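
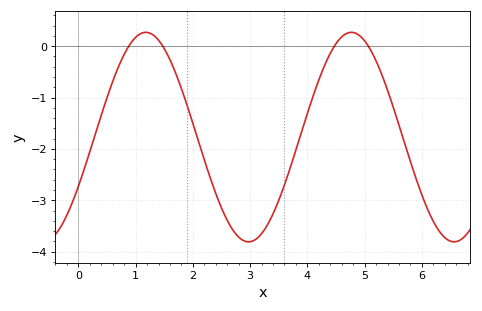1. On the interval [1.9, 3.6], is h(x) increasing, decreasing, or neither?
neither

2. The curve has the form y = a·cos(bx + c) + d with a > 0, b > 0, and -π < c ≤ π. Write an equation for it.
y = 2.04cos(1.75x - 2.06) - 1.77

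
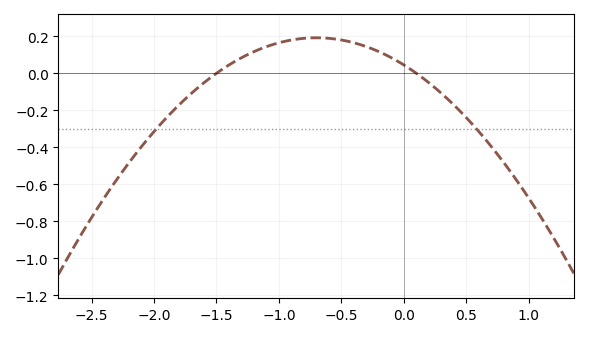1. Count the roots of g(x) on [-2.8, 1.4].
2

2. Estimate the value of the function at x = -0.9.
0.18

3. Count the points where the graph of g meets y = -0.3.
2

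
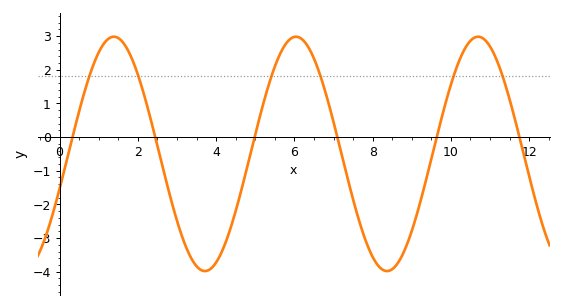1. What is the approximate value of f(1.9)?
2.18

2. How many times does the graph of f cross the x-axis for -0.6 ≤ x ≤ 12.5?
6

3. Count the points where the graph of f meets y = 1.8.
6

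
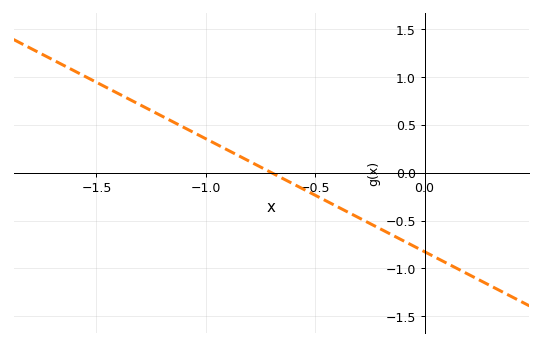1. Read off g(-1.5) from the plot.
0.944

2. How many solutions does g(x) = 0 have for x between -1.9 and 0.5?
1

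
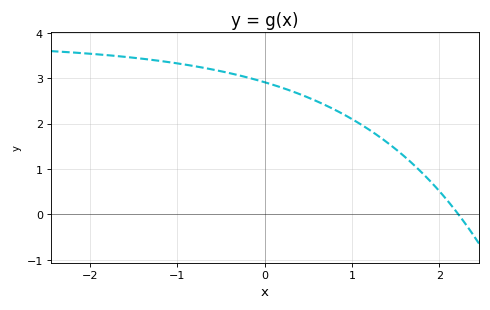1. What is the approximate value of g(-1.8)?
3.5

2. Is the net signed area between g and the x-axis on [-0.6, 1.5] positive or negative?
positive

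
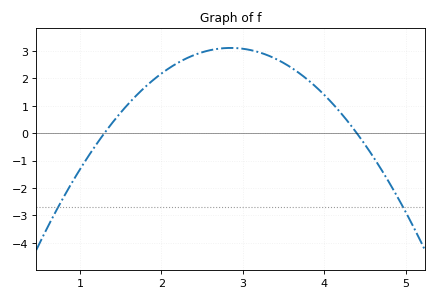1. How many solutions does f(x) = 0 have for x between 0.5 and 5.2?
2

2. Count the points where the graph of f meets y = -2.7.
2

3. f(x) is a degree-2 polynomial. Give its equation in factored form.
y = -1.29(x - 1.3)(x - 4.4)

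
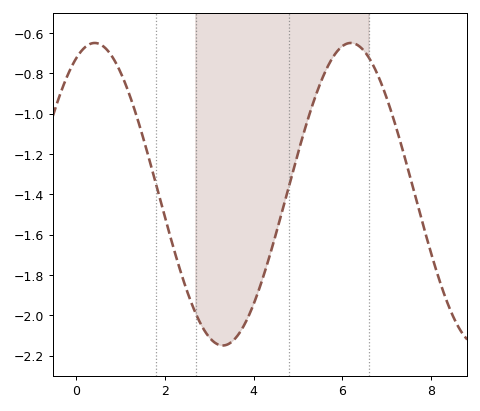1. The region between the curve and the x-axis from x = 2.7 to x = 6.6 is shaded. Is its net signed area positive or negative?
negative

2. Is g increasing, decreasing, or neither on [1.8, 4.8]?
neither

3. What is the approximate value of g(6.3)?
-0.656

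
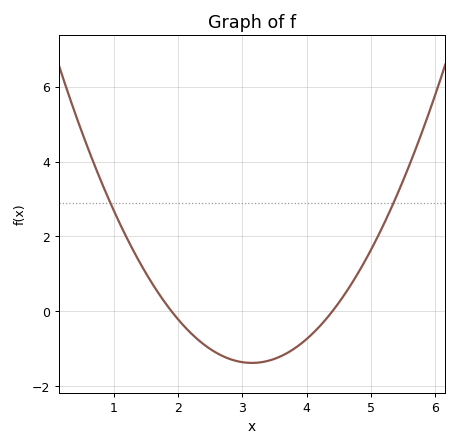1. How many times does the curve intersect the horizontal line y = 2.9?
2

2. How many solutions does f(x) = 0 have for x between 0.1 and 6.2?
2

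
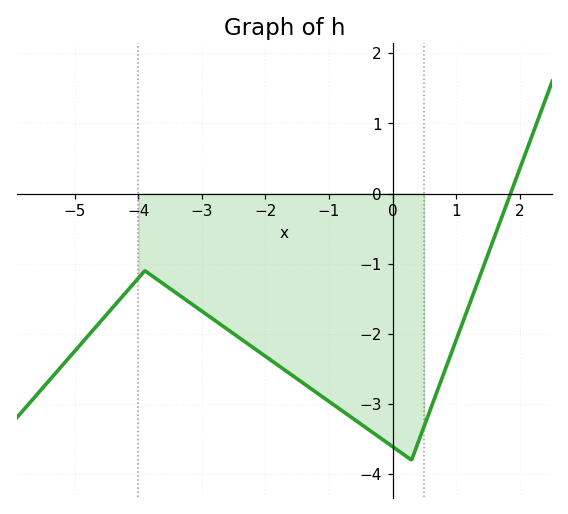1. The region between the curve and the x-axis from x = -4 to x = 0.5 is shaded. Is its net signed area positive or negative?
negative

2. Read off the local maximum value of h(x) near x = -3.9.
-1.1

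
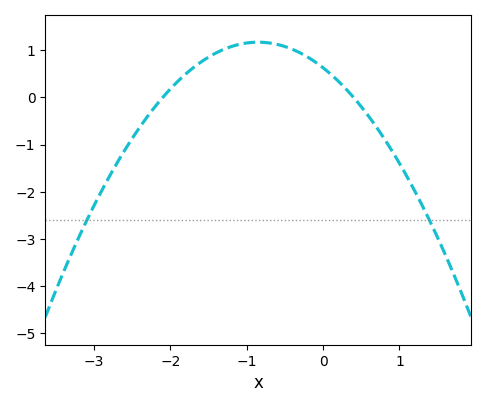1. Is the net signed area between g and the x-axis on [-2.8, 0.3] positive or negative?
positive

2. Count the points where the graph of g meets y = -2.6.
2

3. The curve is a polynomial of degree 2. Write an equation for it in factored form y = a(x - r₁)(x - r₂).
y = -0.75(x + 2.1)(x - 0.4)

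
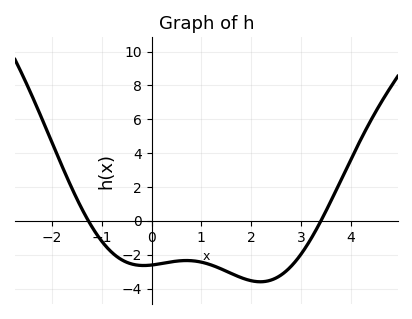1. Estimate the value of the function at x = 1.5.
-3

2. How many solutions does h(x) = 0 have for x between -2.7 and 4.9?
2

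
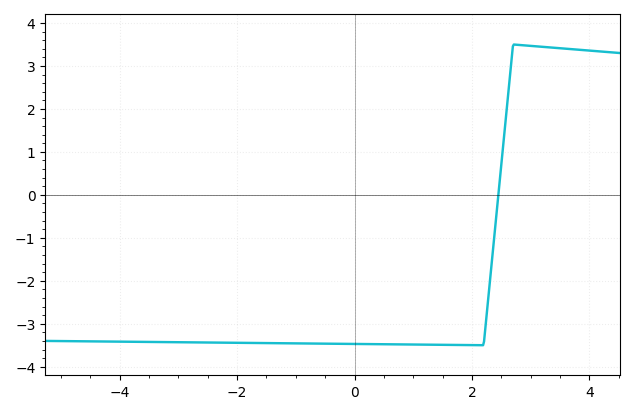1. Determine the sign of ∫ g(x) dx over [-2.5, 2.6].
negative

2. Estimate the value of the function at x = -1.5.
-3.45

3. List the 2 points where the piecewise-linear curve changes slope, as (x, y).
(2.2, -3.5); (2.7, 3.5)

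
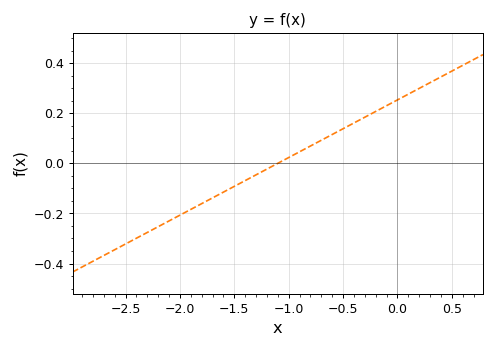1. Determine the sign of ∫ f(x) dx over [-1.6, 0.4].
positive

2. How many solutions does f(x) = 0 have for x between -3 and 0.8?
1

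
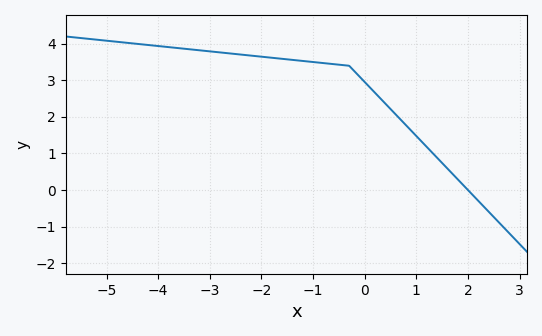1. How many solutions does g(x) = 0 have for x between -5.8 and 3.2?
1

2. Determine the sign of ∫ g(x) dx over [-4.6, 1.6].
positive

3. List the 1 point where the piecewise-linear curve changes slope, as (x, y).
(-0.3, 3.4)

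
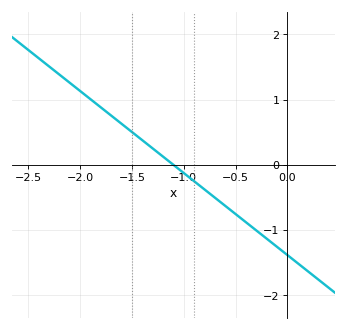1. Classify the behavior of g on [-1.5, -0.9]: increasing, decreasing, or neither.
decreasing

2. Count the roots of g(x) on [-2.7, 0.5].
1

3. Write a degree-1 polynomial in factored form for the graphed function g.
y = -1.26(x + 1.1)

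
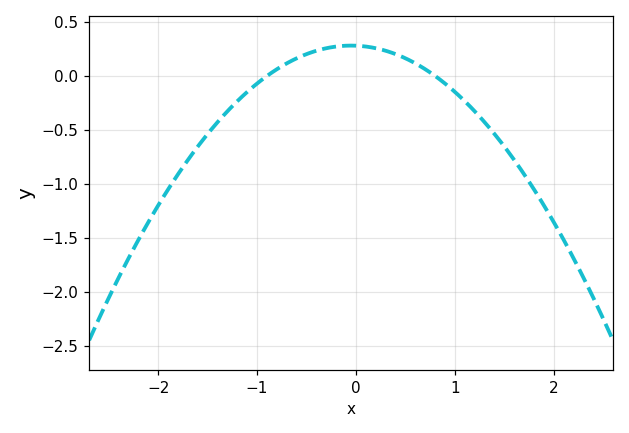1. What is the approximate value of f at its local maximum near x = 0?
0.3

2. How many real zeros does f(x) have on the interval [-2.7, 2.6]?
2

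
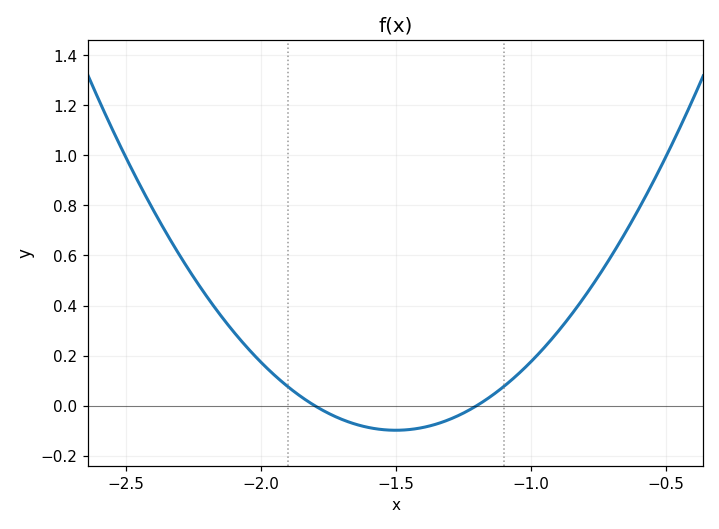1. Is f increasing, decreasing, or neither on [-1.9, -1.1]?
neither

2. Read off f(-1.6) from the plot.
-0.087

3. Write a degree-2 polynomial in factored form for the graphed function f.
y = 1.09(x + 1.8)(x + 1.2)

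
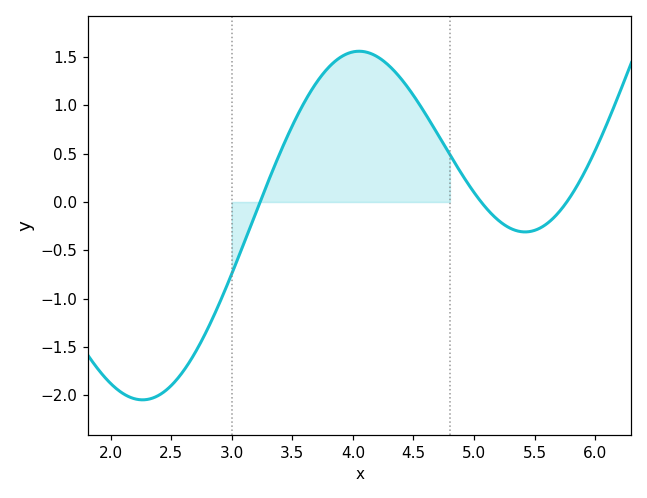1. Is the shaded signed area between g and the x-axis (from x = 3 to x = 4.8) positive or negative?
positive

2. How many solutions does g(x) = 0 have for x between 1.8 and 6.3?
3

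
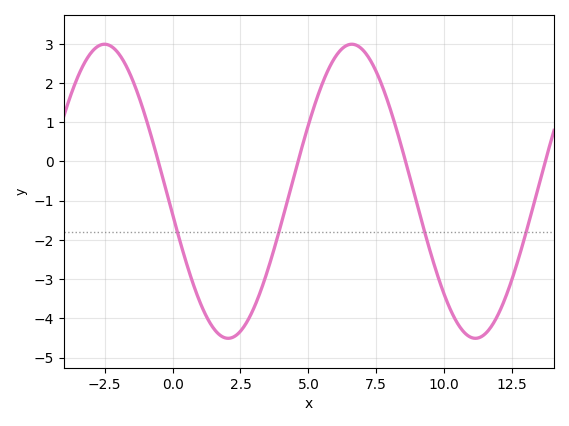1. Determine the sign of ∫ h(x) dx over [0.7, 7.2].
negative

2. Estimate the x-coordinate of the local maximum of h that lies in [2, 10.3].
6.5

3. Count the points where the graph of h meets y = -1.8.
4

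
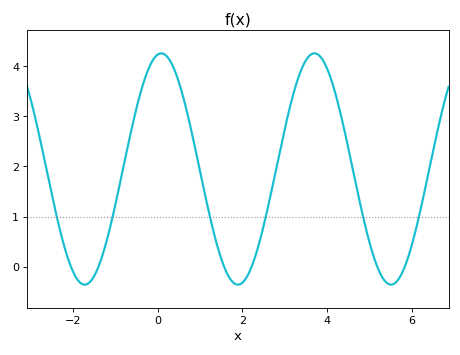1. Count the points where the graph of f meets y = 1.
6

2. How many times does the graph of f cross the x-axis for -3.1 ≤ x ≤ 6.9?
6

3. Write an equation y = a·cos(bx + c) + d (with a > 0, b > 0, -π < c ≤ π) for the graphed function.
y = 2.31cos(1.7x - 0.15) + 1.95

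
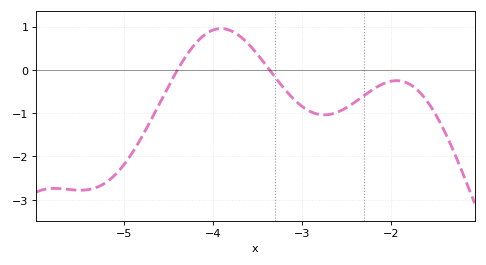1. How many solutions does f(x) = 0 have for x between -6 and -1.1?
2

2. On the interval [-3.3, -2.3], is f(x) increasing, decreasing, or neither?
neither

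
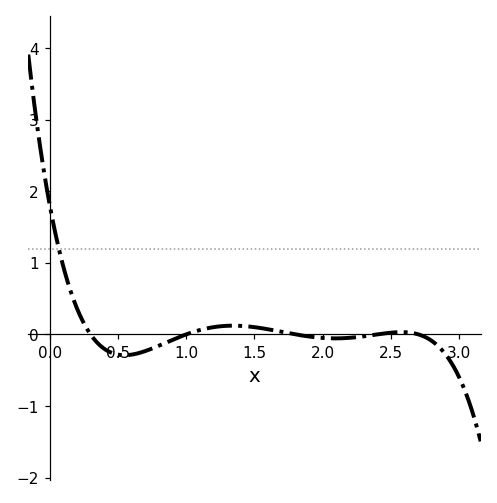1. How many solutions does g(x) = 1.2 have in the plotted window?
1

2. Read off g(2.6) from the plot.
0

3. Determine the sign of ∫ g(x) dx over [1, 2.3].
positive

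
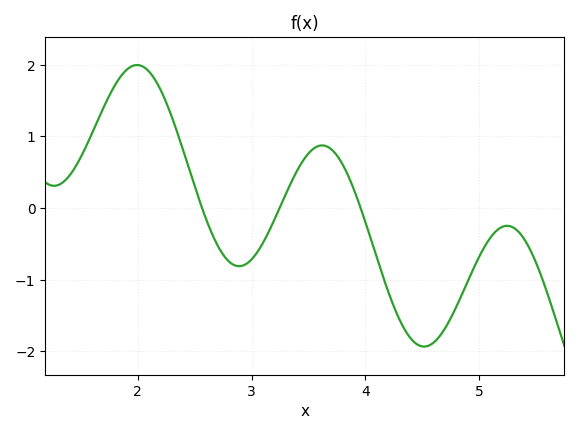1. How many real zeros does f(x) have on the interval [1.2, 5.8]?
3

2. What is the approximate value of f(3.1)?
-0.5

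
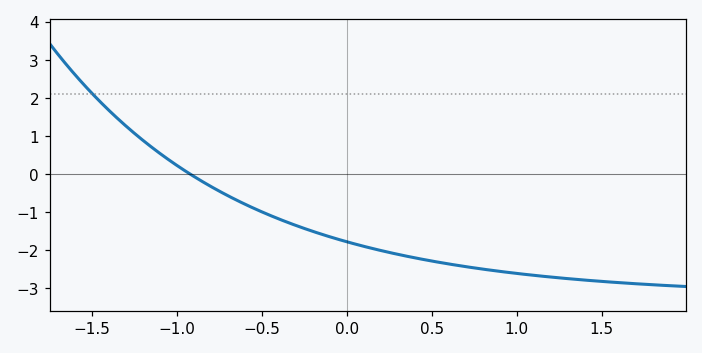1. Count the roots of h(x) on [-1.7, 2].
1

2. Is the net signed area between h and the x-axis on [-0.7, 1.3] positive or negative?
negative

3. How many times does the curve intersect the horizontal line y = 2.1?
1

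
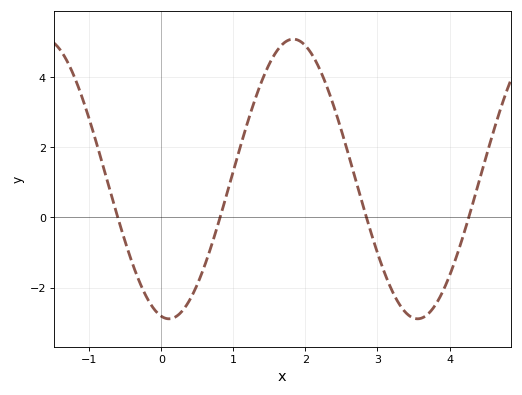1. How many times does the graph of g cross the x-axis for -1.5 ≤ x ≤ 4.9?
4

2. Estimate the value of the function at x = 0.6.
-1.4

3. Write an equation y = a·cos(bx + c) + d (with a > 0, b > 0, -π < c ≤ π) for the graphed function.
y = 3.98cos(1.8x + 3) + 1.09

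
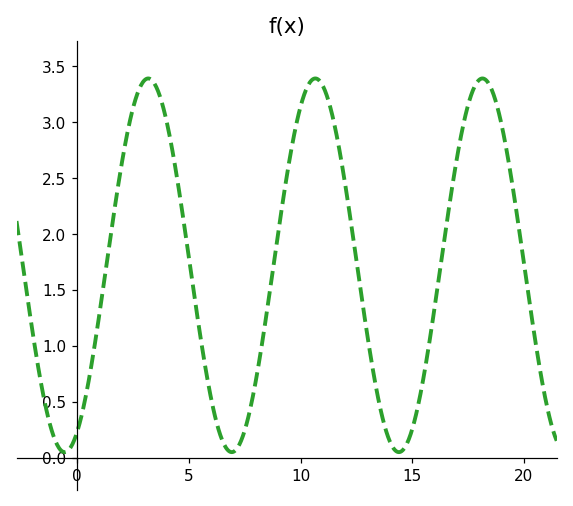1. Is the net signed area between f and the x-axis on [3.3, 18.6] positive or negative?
positive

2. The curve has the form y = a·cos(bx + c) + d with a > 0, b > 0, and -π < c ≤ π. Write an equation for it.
y = 1.67cos(0.84x - 2.67) + 1.72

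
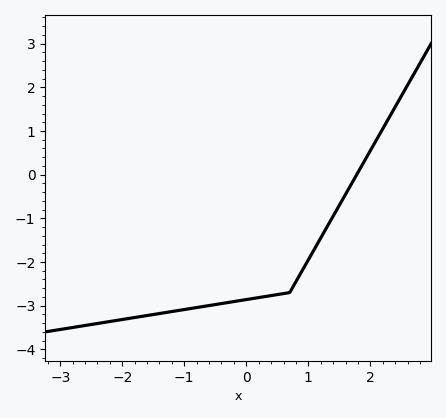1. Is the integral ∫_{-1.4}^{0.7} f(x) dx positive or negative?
negative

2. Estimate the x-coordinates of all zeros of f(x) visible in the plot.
1.8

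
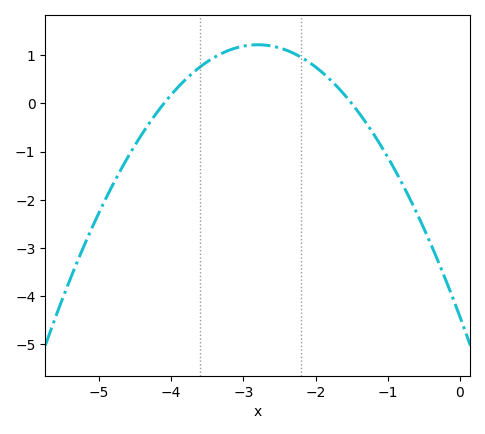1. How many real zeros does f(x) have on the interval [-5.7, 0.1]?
2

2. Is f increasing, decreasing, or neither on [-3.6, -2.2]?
neither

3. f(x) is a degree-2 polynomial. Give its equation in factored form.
y = -0.72(x + 4.1)(x + 1.5)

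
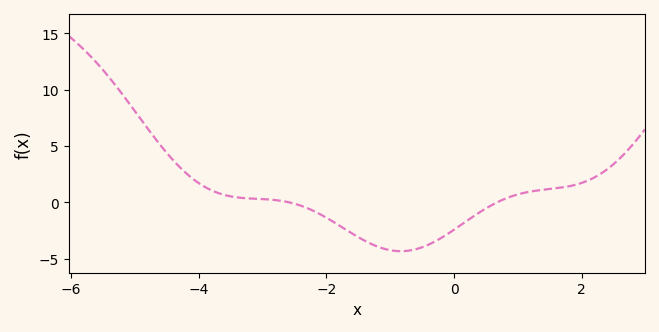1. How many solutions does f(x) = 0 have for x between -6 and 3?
2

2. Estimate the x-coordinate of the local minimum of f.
-0.8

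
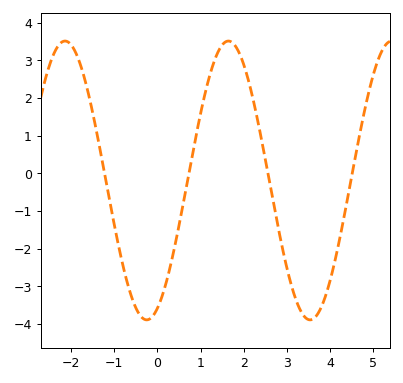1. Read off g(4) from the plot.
-2.86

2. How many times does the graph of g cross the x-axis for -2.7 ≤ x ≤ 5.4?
4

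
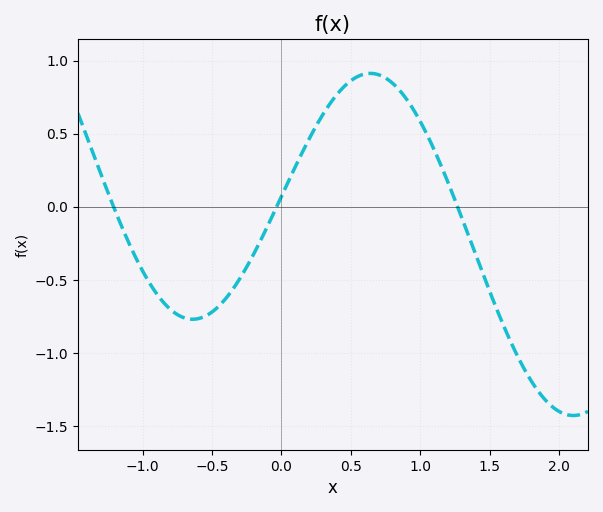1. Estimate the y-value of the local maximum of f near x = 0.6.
0.913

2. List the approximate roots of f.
-1.21, -0.035, 1.27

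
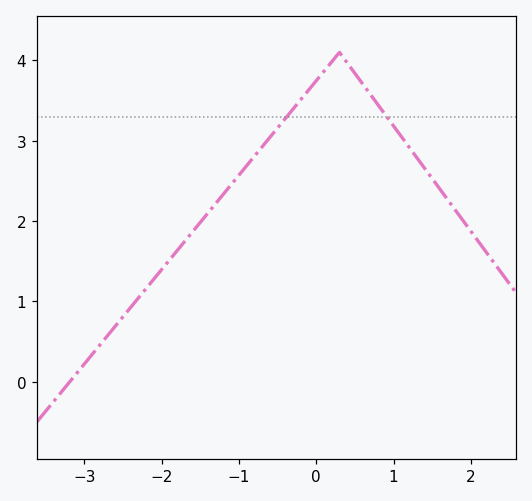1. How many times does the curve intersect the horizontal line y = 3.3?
2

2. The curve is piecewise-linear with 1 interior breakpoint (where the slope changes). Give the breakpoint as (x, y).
(0.3, 4.1)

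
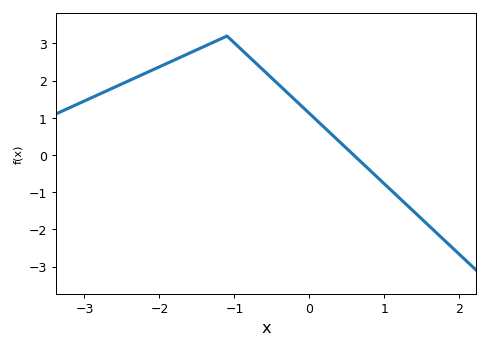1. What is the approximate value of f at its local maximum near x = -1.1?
3.2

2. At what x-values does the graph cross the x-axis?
0.6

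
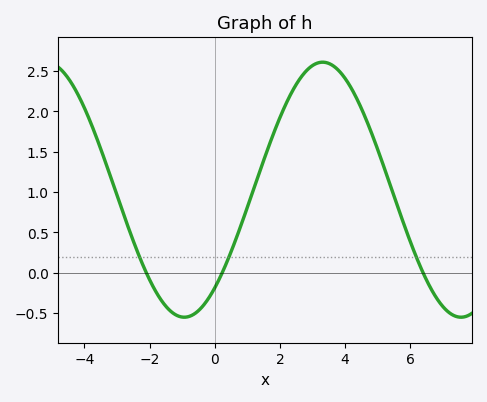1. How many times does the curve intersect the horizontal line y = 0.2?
3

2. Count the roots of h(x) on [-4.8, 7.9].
3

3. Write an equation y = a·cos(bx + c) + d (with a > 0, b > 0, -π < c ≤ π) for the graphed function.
y = 1.58cos(0.74x - 2.45) + 1.03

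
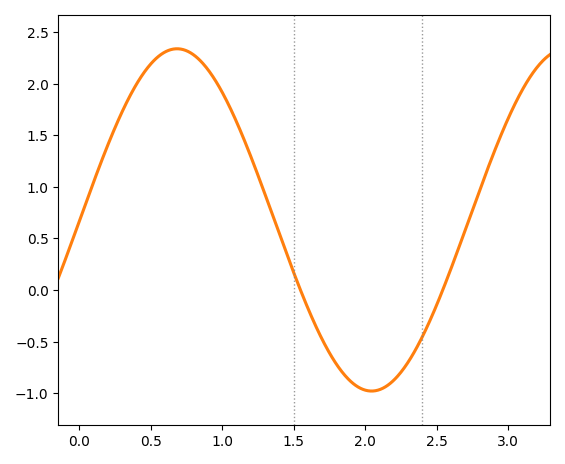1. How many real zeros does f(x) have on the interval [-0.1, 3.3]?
2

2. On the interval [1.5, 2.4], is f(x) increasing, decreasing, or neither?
neither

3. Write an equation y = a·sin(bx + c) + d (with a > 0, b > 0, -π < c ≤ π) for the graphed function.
y = 1.66sin(2.3x - 0.01) + 0.68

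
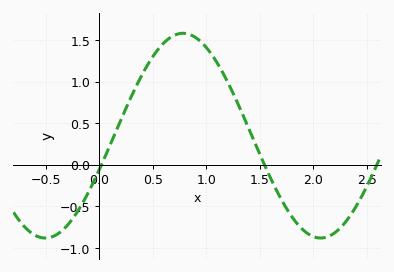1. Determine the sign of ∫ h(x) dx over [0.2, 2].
positive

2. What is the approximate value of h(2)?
-0.85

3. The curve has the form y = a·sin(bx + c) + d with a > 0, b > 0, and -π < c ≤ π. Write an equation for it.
y = 1.23sin(2.4x - 0.34) + 0.35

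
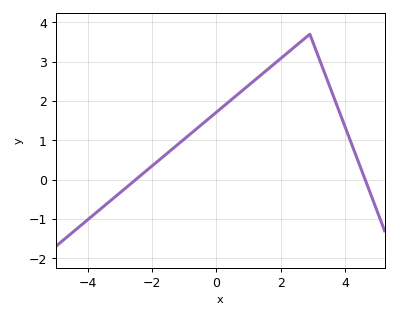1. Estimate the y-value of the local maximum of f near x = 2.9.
3.7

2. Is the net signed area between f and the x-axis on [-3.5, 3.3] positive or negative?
positive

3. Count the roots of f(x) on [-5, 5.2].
2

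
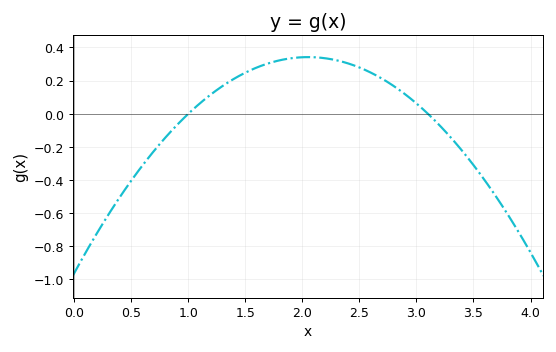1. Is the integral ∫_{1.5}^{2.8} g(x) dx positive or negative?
positive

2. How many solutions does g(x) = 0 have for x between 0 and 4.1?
2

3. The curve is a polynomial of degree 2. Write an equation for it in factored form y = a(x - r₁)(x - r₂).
y = -0.31(x - 1)(x - 3.1)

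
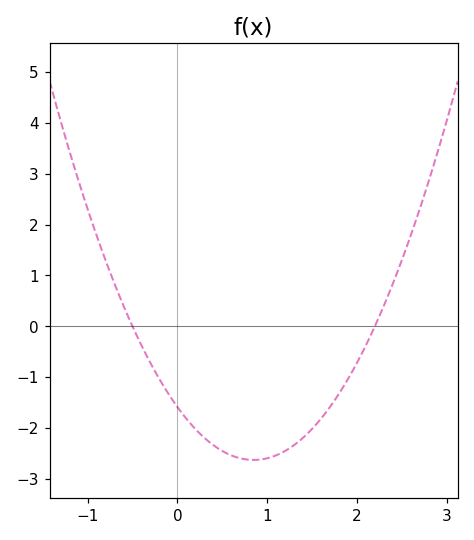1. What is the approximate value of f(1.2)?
-2.45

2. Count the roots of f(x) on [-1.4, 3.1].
2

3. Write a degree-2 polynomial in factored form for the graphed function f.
y = 1.44(x + 0.5)(x - 2.2)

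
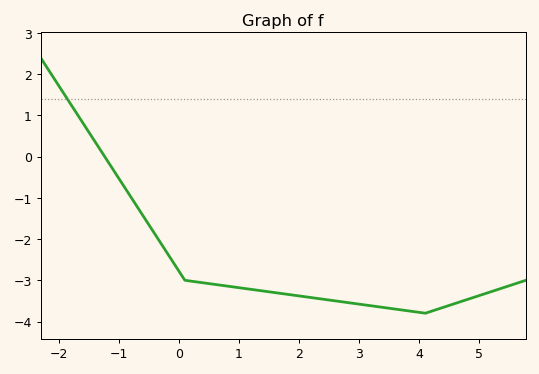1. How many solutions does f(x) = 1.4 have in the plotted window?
1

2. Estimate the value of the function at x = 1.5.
-3.3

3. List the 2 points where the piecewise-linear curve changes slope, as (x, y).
(0.1, -3); (4.1, -3.8)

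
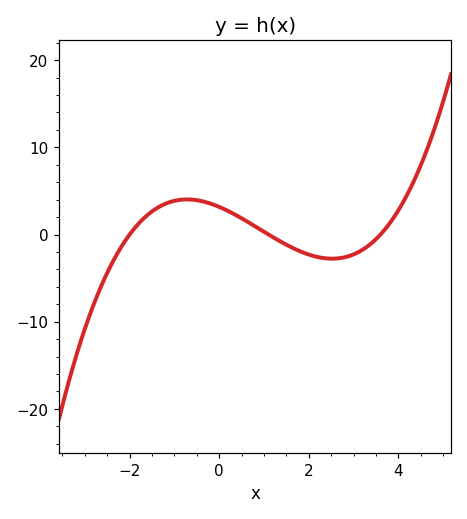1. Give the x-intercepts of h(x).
-2, 1.2, 3.6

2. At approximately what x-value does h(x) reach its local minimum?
2.6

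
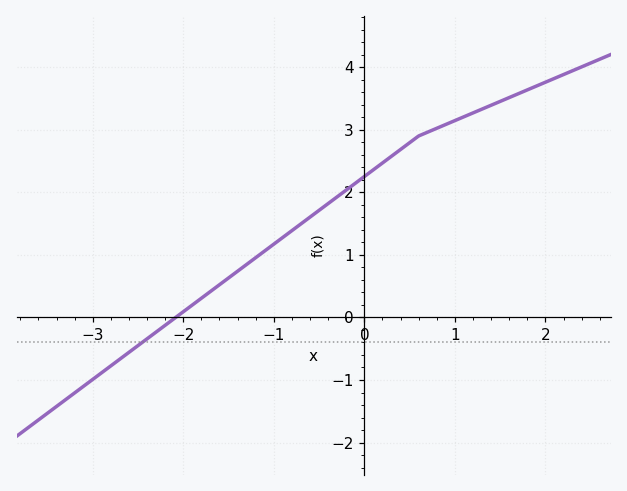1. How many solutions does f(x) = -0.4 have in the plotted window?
1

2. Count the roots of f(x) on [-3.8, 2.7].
1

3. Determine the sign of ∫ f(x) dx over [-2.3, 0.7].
positive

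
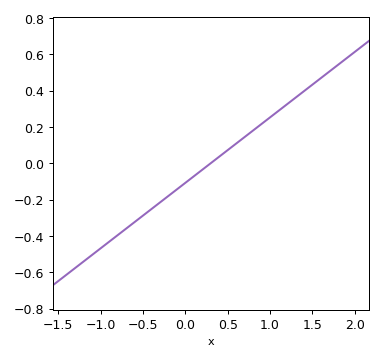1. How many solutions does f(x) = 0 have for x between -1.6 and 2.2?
1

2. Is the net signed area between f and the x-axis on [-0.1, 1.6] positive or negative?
positive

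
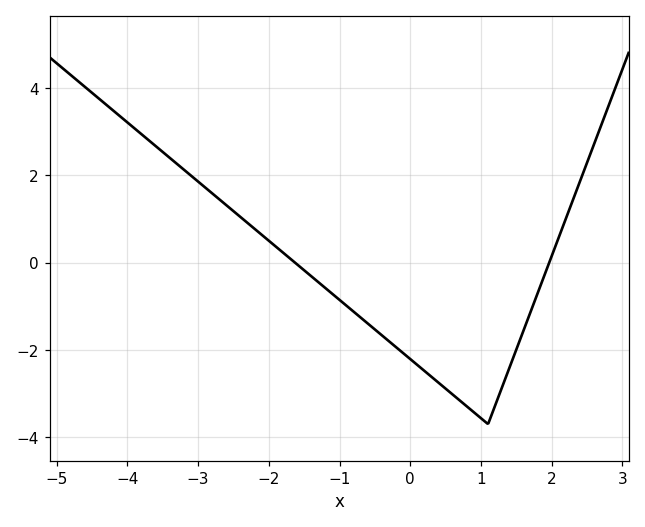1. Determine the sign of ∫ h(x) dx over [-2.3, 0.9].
negative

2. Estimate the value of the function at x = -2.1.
0.637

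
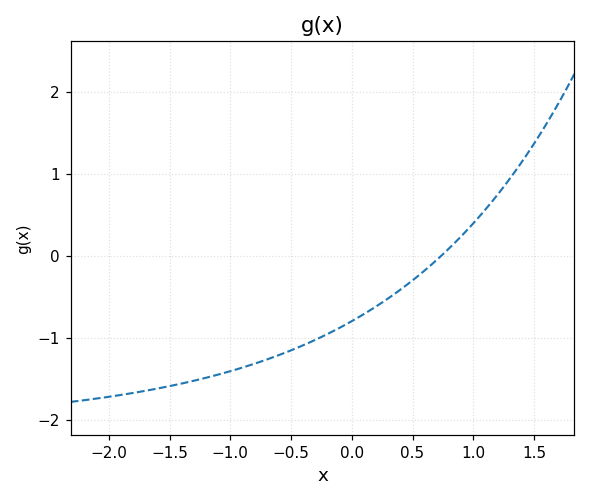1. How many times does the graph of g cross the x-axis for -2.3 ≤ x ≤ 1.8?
1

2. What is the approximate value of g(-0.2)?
-0.957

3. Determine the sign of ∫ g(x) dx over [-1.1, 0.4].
negative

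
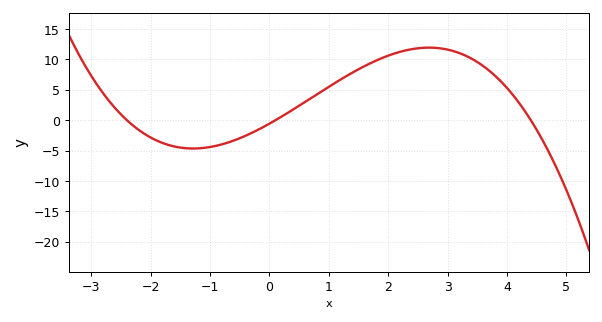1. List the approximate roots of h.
-2.4, 0.1, 4.4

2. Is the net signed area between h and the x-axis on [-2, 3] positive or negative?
positive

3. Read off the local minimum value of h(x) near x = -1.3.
-4.65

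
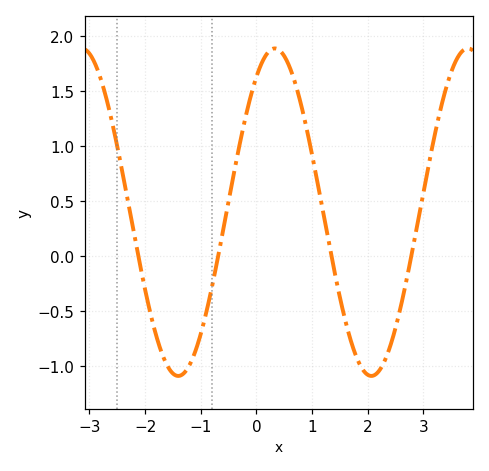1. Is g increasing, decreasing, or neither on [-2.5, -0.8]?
neither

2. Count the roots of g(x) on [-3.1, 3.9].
4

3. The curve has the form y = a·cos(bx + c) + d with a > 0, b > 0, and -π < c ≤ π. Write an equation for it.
y = 1.49cos(1.8x - 0.6) + 0.4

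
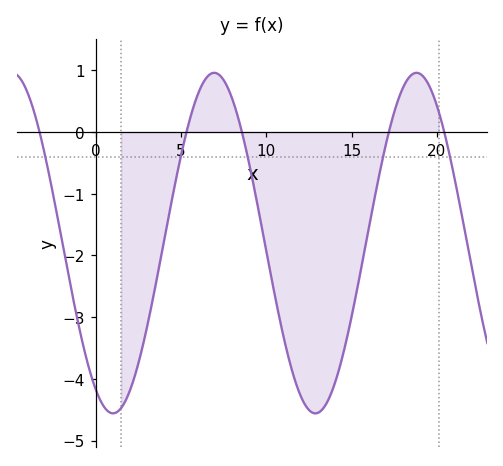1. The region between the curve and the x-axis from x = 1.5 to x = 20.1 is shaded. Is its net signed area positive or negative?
negative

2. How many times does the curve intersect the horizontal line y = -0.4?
5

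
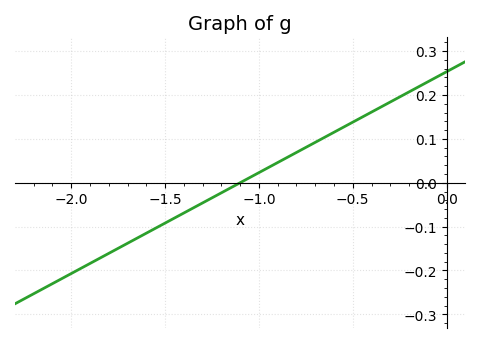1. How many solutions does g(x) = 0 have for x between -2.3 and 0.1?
1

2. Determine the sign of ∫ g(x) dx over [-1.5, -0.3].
positive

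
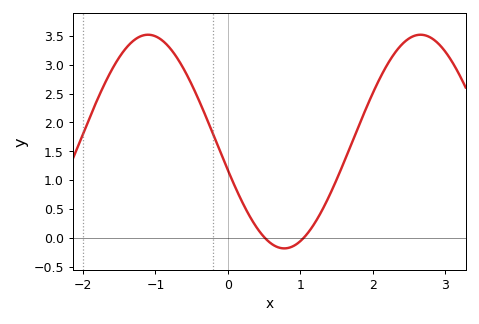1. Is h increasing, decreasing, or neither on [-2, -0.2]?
neither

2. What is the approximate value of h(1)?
-0.055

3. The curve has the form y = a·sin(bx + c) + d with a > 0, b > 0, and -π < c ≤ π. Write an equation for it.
y = 1.85sin(1.67x - 2.87) + 1.67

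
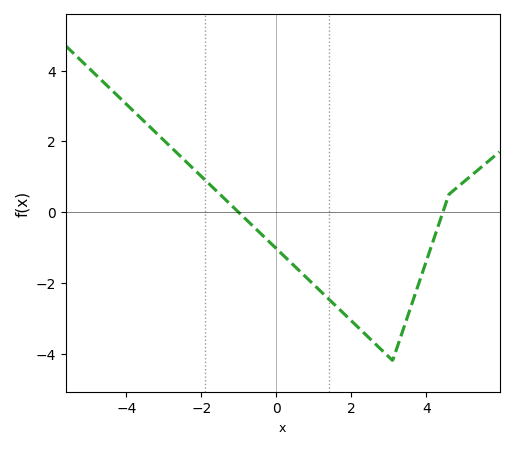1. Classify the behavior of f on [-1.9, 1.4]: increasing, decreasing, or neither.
decreasing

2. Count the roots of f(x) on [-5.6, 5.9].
2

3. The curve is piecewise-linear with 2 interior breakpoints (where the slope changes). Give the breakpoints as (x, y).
(3.1, -4.2); (4.6, 0.5)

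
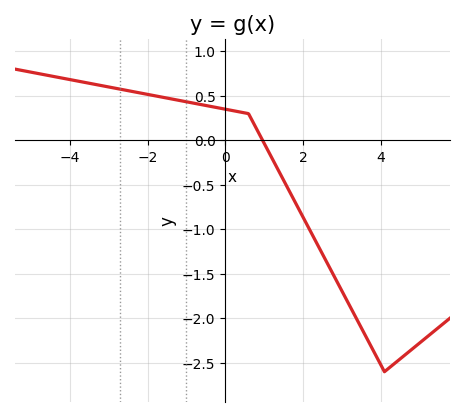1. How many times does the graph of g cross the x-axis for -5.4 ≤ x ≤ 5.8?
1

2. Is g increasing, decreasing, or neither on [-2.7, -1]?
decreasing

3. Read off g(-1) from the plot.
0.45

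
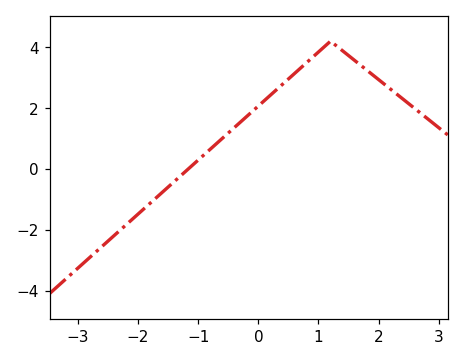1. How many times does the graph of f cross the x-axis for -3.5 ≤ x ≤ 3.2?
1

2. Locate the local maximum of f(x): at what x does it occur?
1.2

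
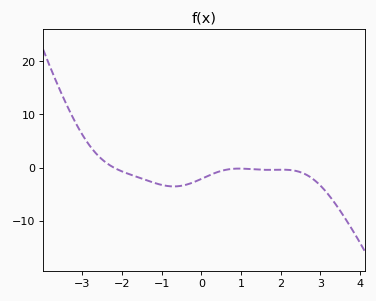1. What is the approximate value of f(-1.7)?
-1.56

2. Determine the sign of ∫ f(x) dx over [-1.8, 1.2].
negative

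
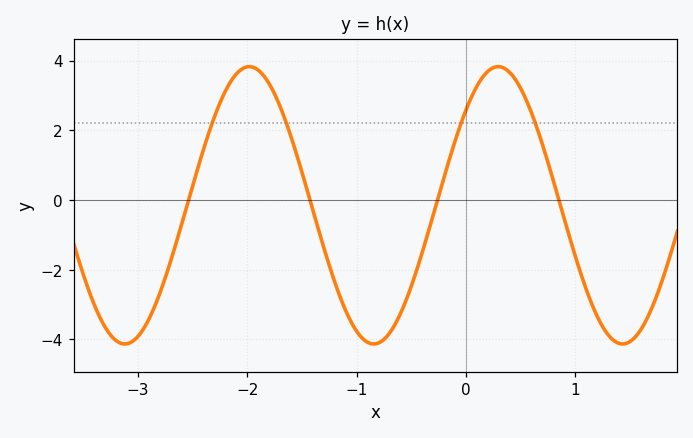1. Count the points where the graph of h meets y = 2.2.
4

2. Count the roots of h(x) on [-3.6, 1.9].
4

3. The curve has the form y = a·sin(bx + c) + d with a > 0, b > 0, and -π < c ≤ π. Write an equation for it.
y = 3.98sin(2.8x + 0.76) - 0.15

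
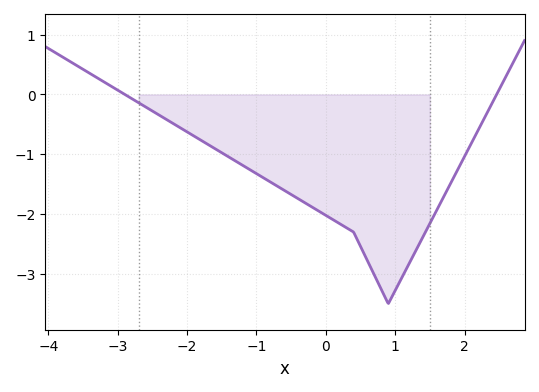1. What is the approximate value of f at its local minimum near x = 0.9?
-3.5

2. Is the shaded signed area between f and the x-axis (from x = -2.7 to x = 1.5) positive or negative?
negative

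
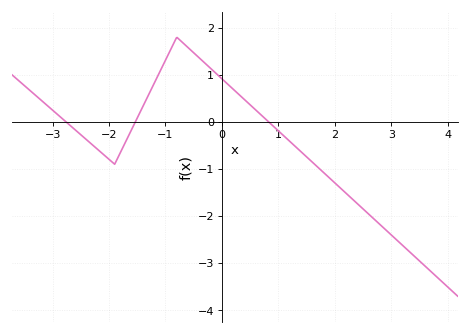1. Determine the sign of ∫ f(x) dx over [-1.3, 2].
positive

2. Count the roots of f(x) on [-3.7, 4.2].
3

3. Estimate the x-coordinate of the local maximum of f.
-0.801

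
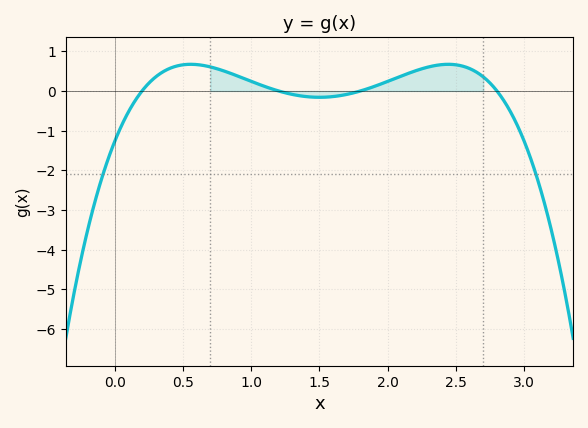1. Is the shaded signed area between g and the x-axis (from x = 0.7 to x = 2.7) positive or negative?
positive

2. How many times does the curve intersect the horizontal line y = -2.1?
2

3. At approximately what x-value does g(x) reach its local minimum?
1.5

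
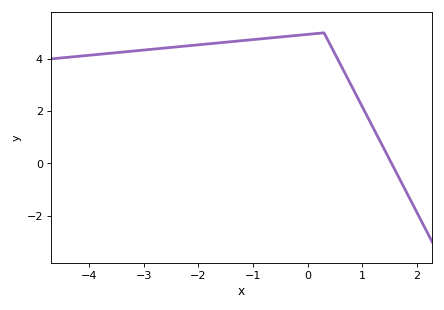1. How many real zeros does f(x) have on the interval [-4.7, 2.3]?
1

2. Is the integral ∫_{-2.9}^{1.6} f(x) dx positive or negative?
positive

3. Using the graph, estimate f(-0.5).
4.84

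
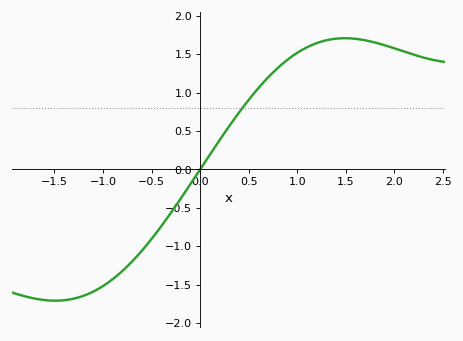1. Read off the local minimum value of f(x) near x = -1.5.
-1.7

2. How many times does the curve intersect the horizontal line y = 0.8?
1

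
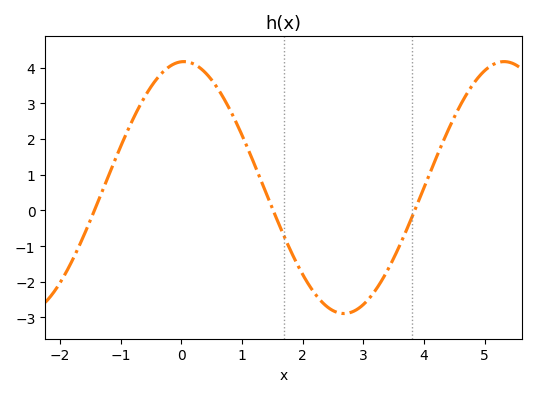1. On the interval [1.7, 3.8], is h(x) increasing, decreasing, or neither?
neither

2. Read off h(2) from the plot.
-1.8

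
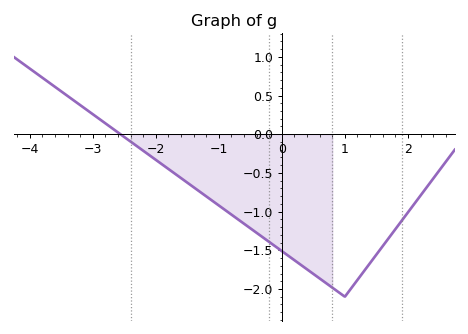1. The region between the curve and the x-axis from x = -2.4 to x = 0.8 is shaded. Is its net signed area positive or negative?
negative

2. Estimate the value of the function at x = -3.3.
0.45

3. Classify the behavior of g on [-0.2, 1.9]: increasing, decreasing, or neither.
neither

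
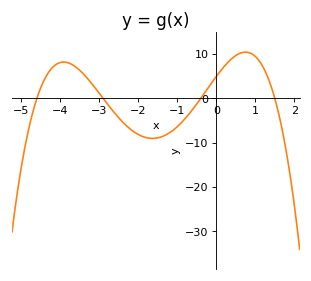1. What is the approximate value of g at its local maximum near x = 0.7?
10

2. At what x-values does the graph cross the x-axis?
-4.6, -2.9, -0.4, 1.5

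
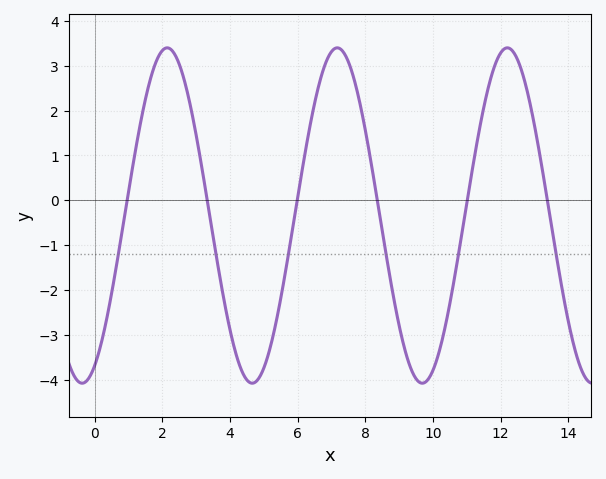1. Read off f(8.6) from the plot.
-1.13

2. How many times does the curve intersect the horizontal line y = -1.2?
6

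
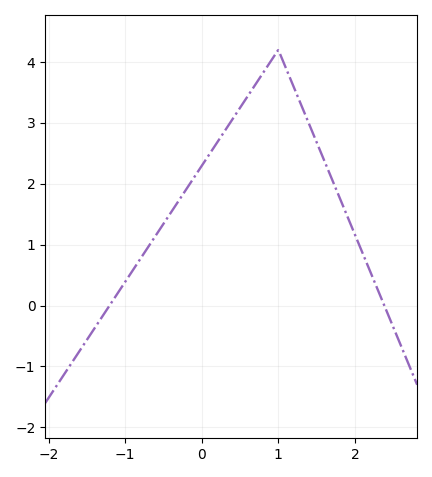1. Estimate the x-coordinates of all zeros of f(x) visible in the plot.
-1.2, 2.38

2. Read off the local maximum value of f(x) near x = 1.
4.2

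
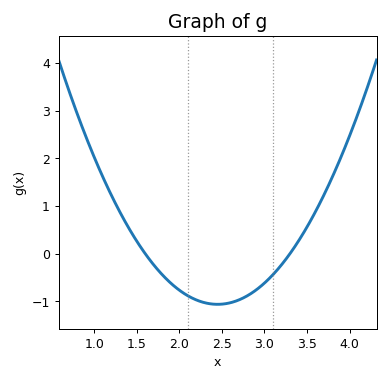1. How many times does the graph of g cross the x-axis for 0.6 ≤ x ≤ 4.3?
2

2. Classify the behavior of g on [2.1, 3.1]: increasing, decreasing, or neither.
neither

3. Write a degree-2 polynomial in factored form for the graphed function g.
y = 1.47(x - 1.6)(x - 3.3)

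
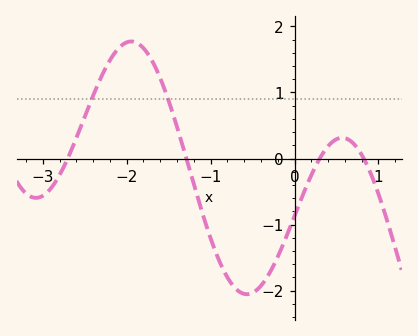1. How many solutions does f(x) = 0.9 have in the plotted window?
2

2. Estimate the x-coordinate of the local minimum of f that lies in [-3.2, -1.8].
-3.08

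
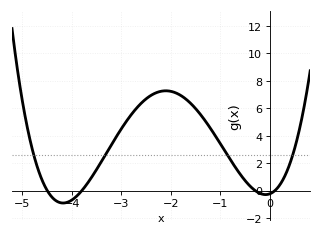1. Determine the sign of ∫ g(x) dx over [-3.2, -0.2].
positive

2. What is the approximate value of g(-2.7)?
6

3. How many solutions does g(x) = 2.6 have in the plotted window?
4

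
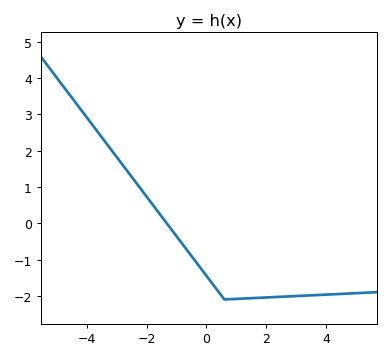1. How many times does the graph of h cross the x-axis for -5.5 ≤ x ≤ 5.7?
1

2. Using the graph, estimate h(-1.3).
-0.027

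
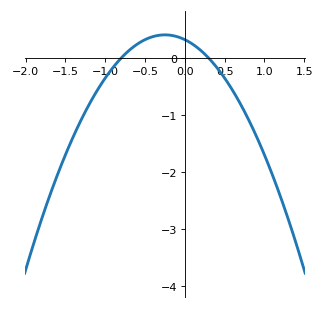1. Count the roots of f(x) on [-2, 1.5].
2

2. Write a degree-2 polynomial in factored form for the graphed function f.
y = -1.35(x + 0.8)(x - 0.3)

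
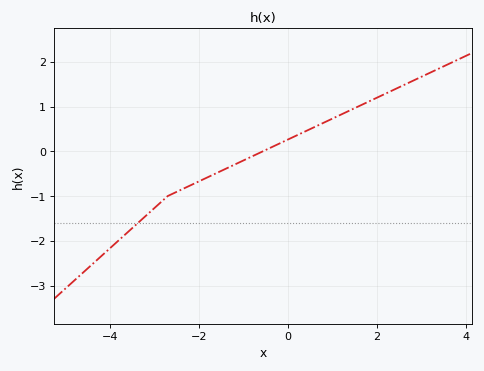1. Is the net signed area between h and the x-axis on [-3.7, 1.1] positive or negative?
negative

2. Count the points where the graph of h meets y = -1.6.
1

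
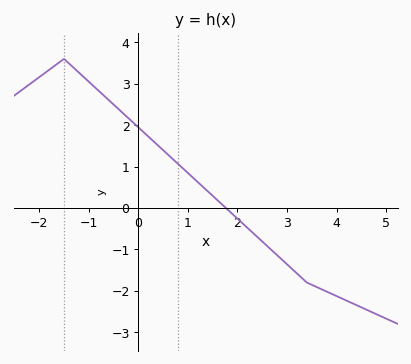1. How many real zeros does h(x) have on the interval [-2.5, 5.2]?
1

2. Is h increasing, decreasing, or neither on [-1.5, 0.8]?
decreasing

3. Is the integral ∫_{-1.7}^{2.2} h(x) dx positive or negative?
positive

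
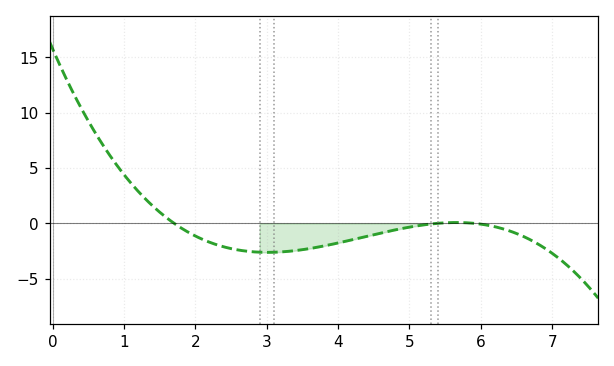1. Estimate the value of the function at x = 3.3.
-2.53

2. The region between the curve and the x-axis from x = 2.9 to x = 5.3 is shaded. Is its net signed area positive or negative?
negative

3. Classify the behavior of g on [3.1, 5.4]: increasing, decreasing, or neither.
increasing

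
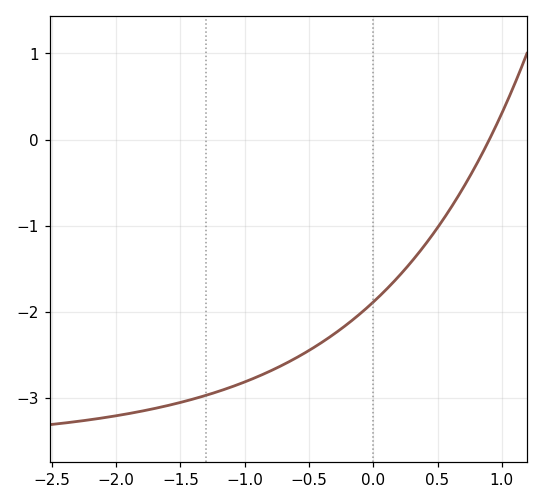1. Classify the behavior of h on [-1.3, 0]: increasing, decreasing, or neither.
increasing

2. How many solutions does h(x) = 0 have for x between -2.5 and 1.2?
1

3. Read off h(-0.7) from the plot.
-2.62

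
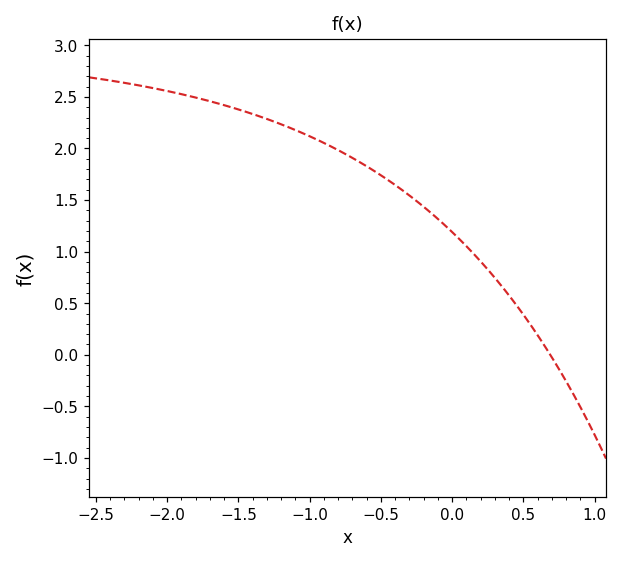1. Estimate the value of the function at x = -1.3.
2.3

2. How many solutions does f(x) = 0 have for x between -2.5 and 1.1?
1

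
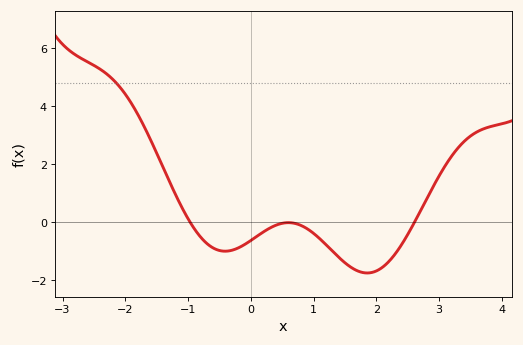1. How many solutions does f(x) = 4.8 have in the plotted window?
1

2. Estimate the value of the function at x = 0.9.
-0.2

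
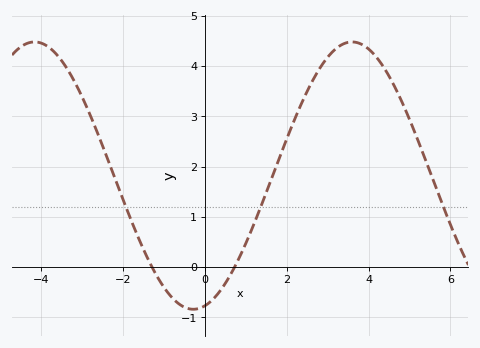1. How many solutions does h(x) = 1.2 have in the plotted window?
3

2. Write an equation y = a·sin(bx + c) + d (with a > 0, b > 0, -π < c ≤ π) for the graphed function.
y = 2.66sin(0.81x - 1.34) + 1.82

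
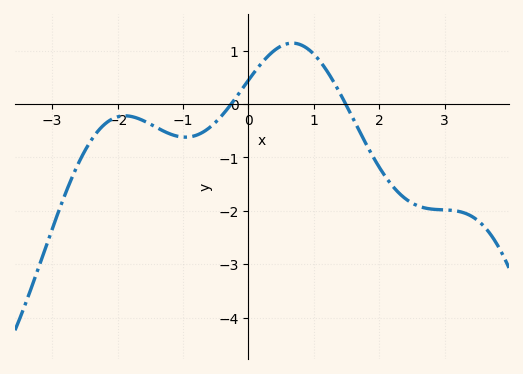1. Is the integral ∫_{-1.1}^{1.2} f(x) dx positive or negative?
positive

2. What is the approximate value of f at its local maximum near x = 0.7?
1.14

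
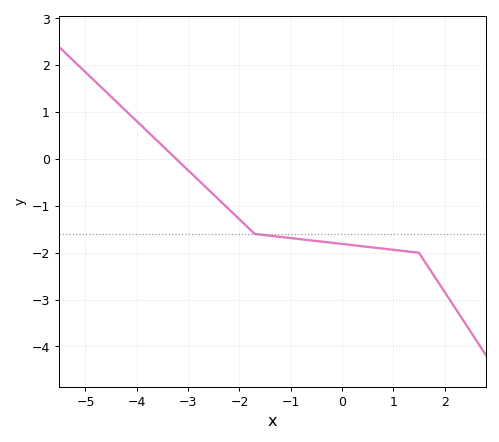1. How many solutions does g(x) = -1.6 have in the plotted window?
1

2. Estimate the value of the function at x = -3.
-0.24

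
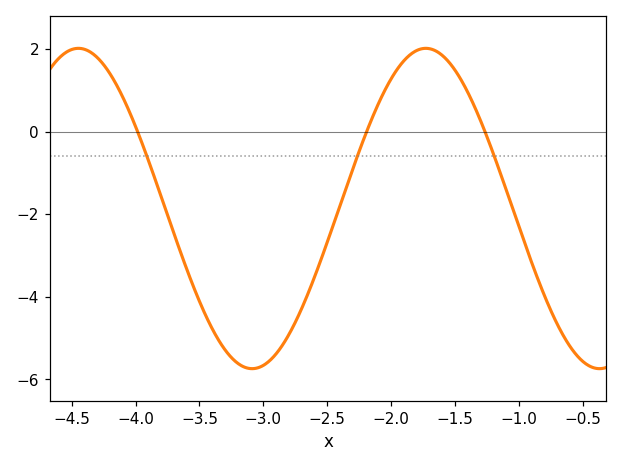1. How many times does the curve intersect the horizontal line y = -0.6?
3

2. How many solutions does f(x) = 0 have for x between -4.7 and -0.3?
3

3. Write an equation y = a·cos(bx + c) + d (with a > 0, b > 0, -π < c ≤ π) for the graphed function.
y = 3.88cos(2.3x - 2.3) - 1.86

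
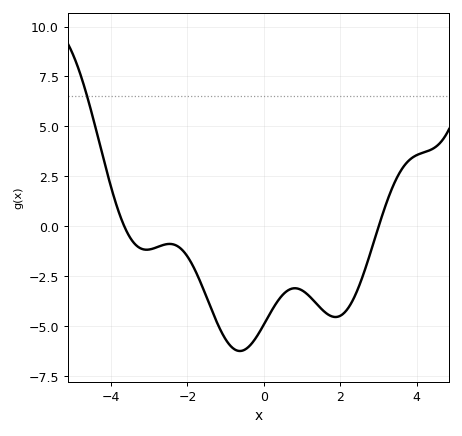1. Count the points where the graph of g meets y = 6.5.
1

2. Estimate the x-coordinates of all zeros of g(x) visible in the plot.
-3.6, 3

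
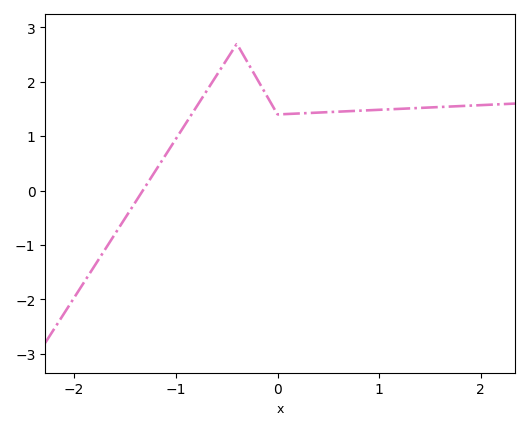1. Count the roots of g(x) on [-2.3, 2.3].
1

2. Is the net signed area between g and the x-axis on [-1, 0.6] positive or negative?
positive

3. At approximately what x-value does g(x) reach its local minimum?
0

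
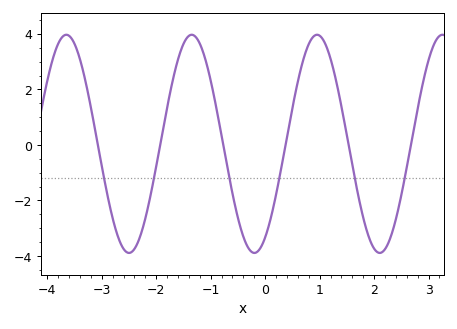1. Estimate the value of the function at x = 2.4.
-2.6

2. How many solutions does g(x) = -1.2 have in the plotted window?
6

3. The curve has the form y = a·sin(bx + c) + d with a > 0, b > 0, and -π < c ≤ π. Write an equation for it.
y = 3.93sin(2.7x - 1) + 0.04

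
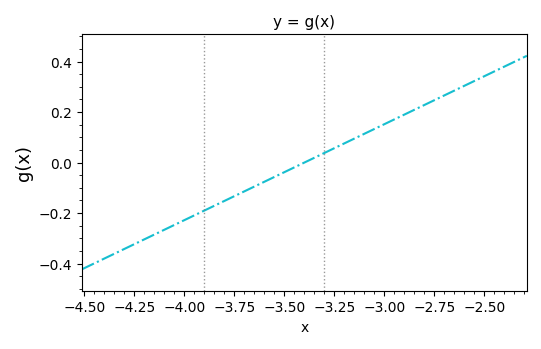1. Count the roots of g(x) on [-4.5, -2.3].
1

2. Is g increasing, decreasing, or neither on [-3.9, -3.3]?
increasing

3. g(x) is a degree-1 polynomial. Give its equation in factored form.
y = 0.38(x + 3.4)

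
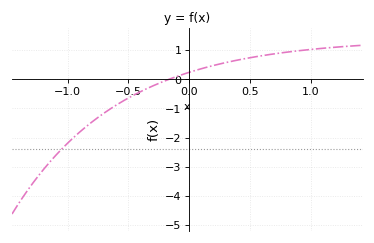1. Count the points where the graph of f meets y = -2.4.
1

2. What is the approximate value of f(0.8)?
0.9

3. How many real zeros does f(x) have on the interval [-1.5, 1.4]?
1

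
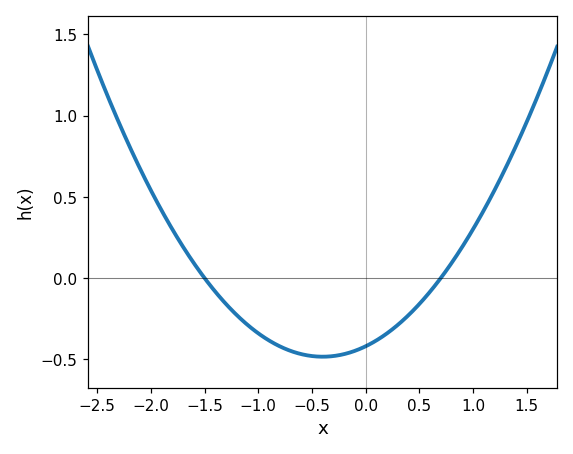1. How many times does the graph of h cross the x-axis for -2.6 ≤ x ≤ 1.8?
2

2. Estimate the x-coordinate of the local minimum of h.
-0.4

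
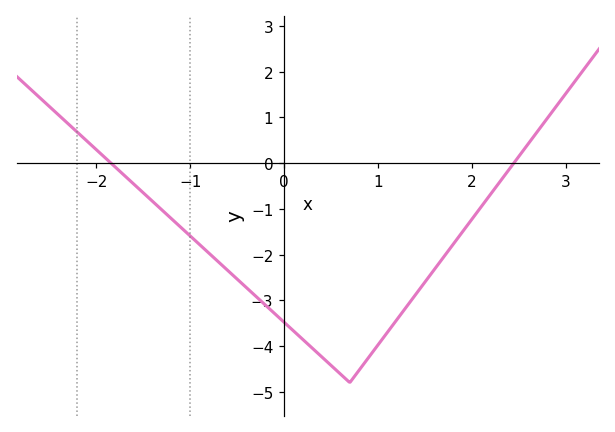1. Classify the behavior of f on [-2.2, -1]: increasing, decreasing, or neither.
decreasing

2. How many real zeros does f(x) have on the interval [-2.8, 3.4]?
2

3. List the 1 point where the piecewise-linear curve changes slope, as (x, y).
(0.7, -4.8)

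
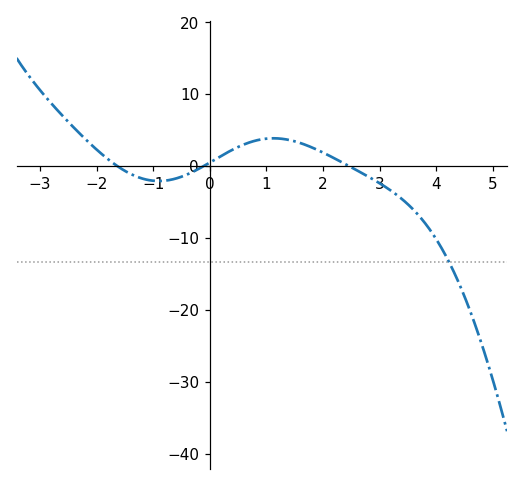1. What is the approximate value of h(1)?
3.83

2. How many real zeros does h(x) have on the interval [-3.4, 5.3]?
3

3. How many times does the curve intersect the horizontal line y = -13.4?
1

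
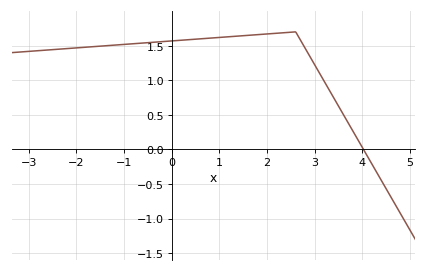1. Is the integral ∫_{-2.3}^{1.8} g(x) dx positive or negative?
positive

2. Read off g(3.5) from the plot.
0.623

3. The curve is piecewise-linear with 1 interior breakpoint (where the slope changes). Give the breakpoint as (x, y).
(2.6, 1.7)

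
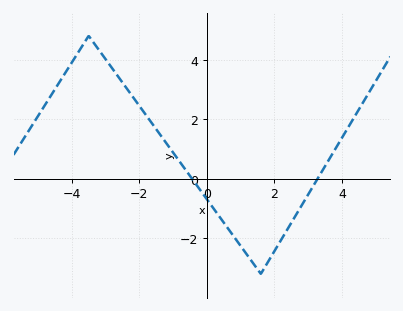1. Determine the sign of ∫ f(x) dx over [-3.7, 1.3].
positive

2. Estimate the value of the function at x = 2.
-2.4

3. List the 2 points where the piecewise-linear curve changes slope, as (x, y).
(-3.5, 4.8); (1.6, -3.2)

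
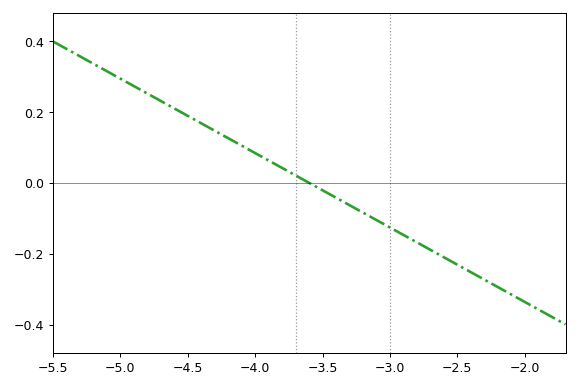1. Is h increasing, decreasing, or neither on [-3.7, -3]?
decreasing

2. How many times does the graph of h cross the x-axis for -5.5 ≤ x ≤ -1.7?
1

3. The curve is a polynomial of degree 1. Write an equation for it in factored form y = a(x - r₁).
y = -0.21(x + 3.6)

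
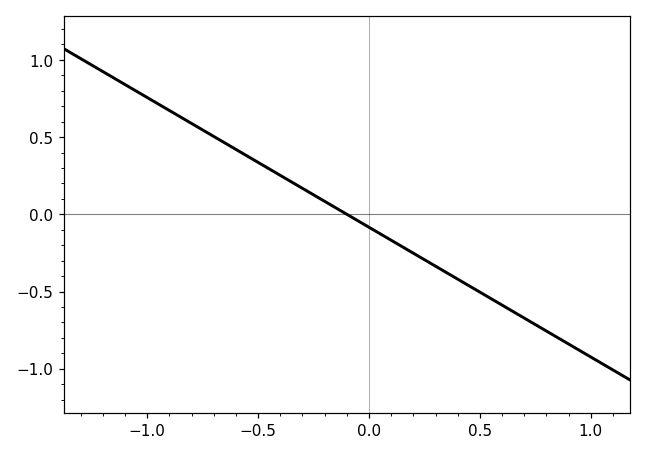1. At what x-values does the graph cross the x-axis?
-0.1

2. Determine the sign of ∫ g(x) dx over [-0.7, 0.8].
negative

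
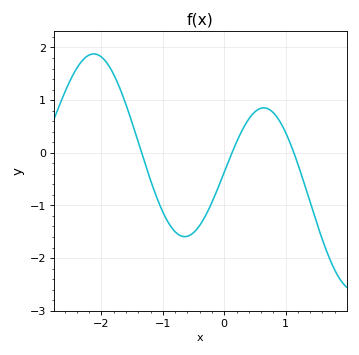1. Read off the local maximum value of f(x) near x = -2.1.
1.9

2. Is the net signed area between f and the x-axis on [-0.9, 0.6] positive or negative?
negative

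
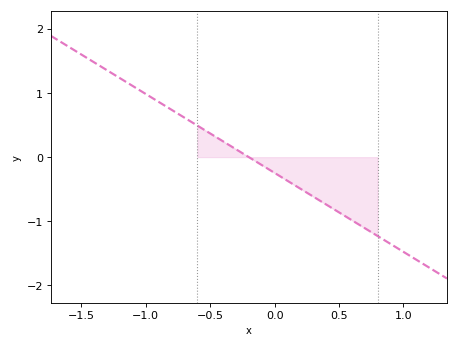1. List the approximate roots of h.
-0.2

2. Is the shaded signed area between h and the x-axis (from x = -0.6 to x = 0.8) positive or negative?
negative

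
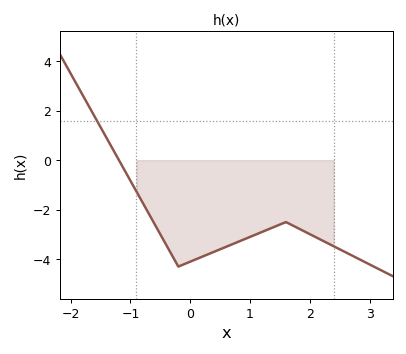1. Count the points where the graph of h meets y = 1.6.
1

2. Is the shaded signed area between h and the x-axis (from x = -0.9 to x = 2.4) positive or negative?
negative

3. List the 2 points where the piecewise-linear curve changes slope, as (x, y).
(-0.2, -4.3); (1.6, -2.5)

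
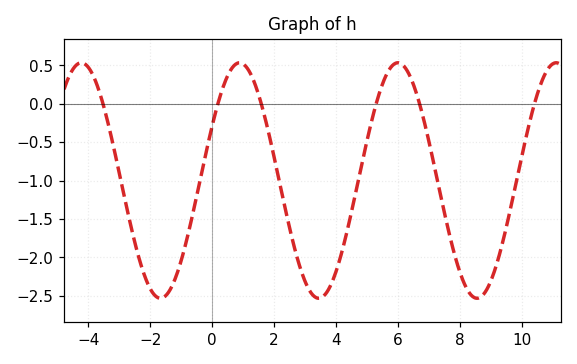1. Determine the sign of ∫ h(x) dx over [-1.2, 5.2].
negative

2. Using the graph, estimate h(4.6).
-1.2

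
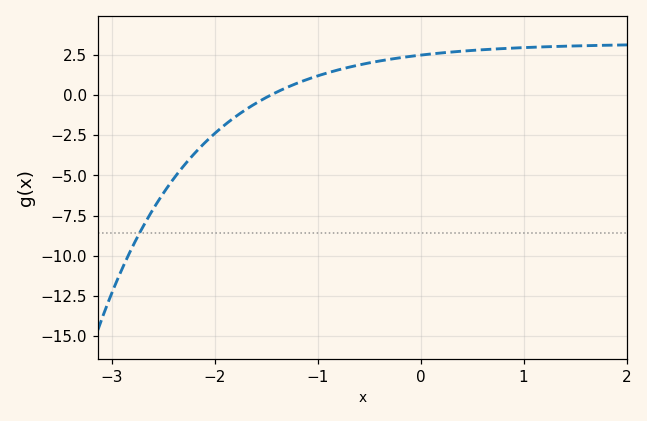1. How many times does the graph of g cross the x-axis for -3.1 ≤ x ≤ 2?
1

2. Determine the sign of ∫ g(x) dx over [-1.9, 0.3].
positive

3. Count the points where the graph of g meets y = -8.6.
1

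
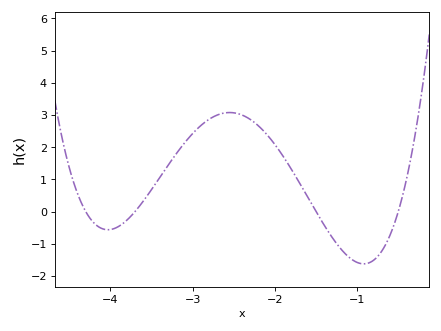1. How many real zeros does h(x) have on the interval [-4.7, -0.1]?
4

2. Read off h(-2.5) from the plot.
3.07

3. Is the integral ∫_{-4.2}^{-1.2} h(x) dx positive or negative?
positive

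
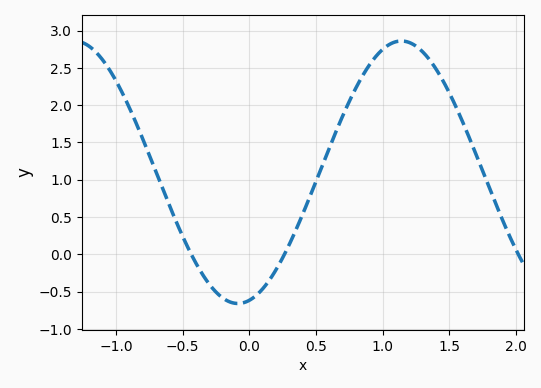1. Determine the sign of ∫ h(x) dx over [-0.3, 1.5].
positive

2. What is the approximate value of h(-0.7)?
1.1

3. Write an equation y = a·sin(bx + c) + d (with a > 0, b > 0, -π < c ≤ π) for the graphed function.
y = 1.76sin(2.6x - 1.4) + 1.1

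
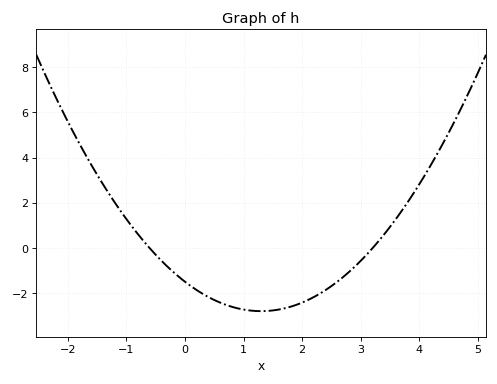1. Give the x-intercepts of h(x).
-0.6, 3.2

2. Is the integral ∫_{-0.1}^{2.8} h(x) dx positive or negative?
negative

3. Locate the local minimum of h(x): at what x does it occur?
1.4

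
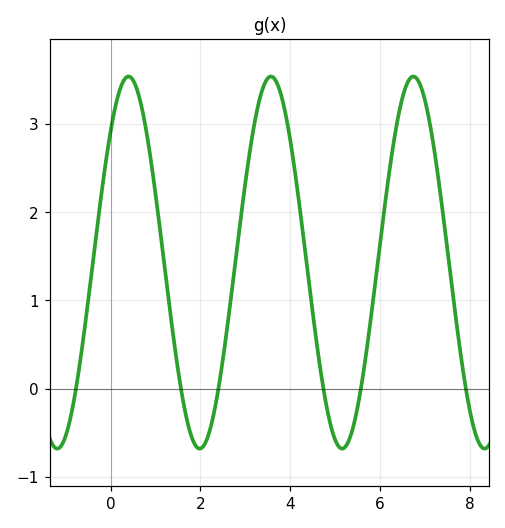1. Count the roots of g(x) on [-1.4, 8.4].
6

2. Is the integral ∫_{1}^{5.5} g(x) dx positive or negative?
positive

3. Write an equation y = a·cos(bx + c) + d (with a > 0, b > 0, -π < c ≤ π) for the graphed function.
y = 2.11cos(2x - 0.79) + 1.43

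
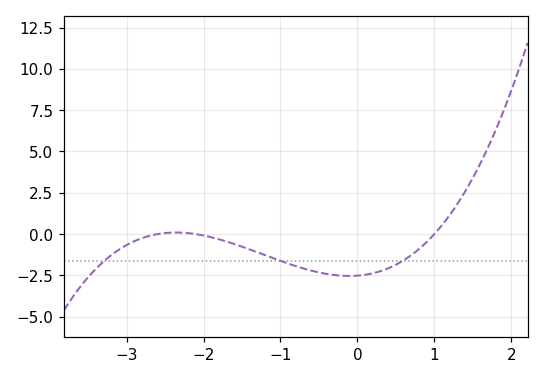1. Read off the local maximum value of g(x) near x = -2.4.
0.096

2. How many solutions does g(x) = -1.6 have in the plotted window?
3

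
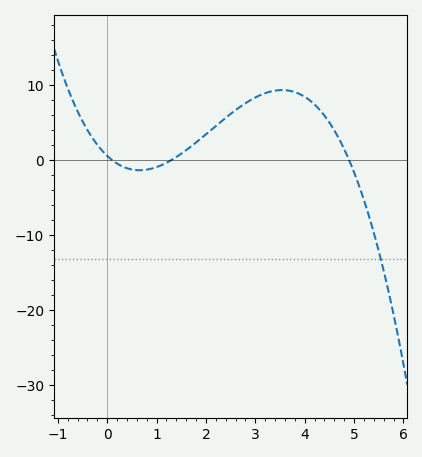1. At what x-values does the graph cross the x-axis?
0.1, 1.3, 4.9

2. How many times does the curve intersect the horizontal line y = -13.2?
1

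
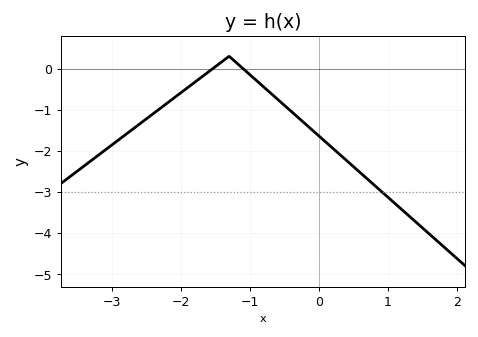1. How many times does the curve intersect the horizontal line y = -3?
1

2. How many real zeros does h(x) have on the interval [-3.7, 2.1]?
2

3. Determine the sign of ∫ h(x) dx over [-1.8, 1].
negative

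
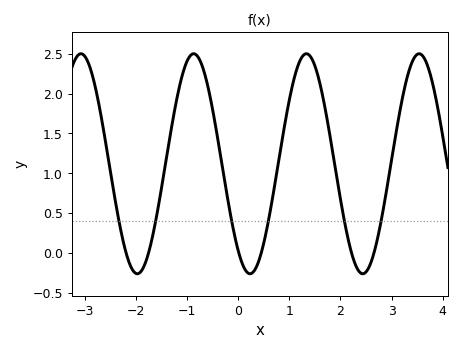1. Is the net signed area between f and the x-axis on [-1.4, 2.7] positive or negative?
positive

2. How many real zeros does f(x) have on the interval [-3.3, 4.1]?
6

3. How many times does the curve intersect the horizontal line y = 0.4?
6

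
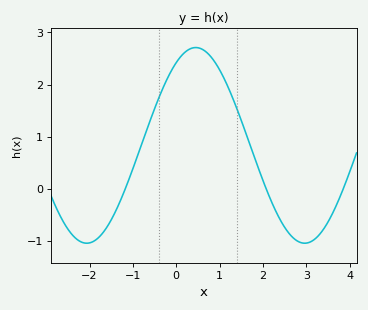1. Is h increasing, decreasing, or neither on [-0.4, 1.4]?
neither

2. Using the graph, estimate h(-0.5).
1.53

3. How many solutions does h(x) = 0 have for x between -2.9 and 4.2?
3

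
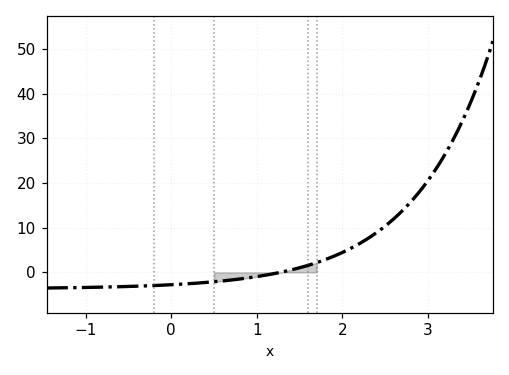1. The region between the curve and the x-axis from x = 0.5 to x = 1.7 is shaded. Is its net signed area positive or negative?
negative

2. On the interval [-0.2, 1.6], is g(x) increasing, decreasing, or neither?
increasing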